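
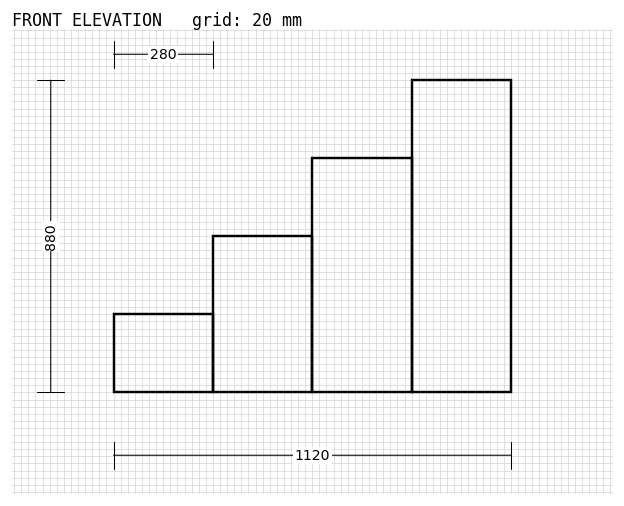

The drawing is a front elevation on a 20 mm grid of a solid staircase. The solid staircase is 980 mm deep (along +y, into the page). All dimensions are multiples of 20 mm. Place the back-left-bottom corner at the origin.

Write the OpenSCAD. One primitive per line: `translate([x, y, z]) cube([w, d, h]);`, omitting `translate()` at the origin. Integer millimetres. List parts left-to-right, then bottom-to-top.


cube([280, 980, 220]);
translate([280, 0, 0]) cube([280, 980, 440]);
translate([560, 0, 0]) cube([280, 980, 660]);
translate([840, 0, 0]) cube([280, 980, 880]);


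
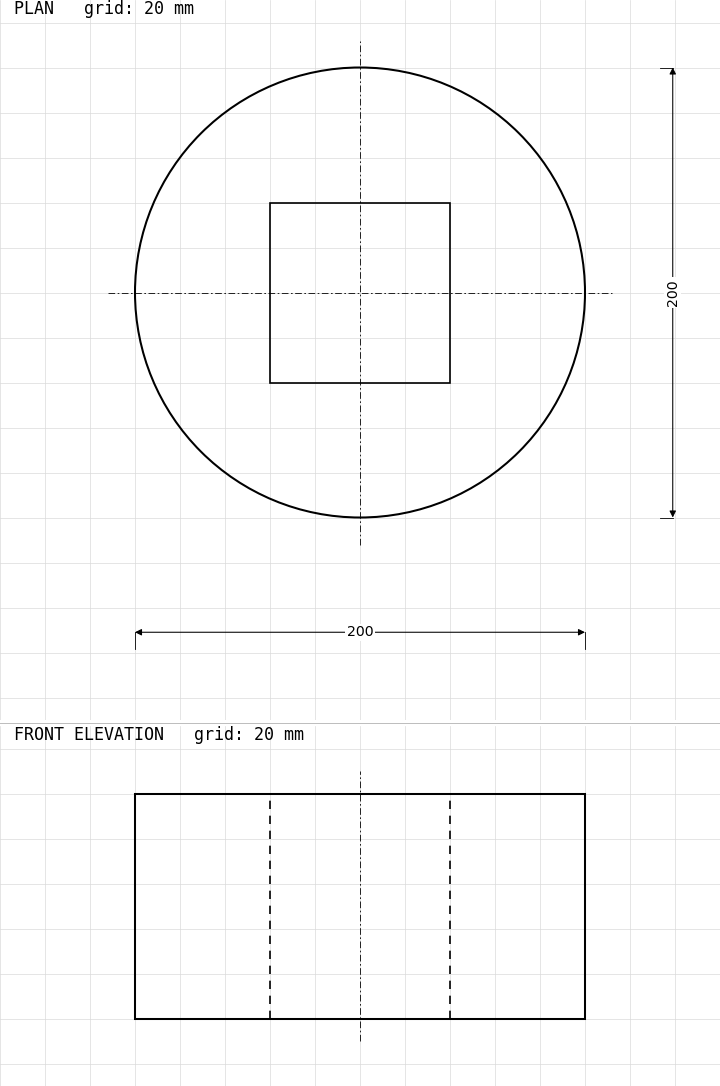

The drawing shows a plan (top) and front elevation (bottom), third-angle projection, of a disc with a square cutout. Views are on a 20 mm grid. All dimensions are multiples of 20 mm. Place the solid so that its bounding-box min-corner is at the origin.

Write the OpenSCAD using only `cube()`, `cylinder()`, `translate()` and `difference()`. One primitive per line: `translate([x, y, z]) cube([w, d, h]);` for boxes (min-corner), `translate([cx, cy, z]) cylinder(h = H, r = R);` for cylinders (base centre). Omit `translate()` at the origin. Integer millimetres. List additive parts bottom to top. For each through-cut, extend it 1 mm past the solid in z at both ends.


difference() {
  translate([100, 100, 0]) cylinder(h = 100, r = 100);
  translate([60, 60, -1]) cube([80, 80, 102]);
}


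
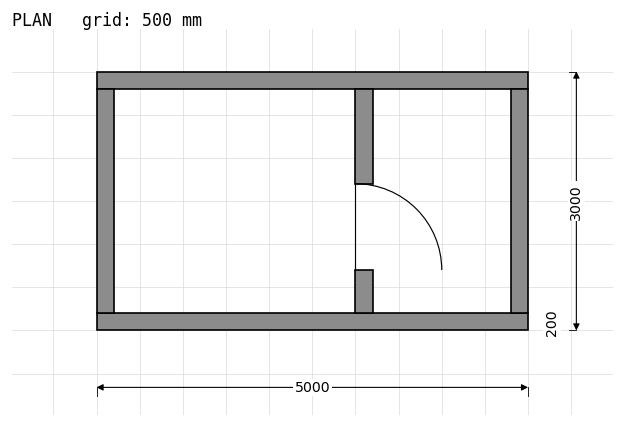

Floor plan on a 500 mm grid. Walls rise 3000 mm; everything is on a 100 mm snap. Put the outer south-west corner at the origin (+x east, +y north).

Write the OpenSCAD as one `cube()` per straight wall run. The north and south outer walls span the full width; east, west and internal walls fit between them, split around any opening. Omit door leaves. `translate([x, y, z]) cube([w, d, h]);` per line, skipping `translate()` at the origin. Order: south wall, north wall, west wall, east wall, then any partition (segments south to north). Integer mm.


cube([5000, 200, 3000]);
translate([0, 2800, 0]) cube([5000, 200, 3000]);
translate([0, 200, 0]) cube([200, 2600, 3000]);
translate([4800, 200, 0]) cube([200, 2600, 3000]);
translate([3000, 200, 0]) cube([200, 500, 3000]);
translate([3000, 1700, 0]) cube([200, 1100, 3000]);


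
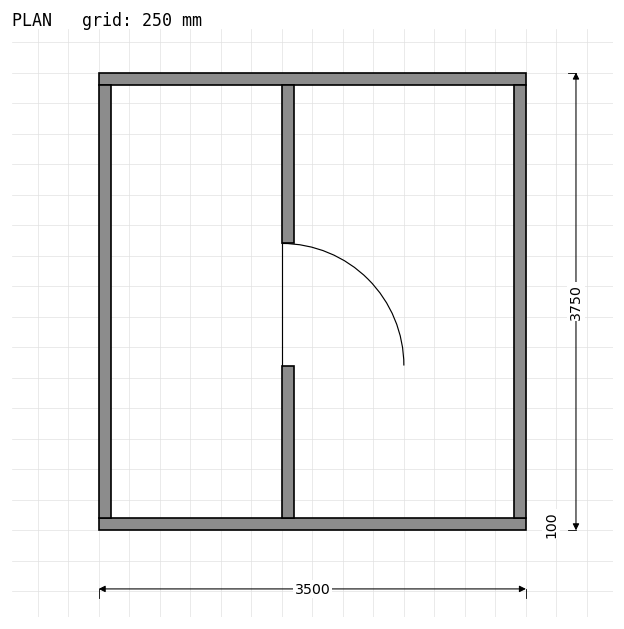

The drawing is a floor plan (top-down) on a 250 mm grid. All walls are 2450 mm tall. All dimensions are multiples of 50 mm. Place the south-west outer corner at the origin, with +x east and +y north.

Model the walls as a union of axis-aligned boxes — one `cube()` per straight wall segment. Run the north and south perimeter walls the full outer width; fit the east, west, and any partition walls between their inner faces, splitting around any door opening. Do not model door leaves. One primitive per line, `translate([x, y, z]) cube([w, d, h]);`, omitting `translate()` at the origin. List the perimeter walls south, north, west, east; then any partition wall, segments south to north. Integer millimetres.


cube([3500, 100, 2450]);
translate([0, 3650, 0]) cube([3500, 100, 2450]);
translate([0, 100, 0]) cube([100, 3550, 2450]);
translate([3400, 100, 0]) cube([100, 3550, 2450]);
translate([1500, 100, 0]) cube([100, 1250, 2450]);
translate([1500, 2350, 0]) cube([100, 1300, 2450]);


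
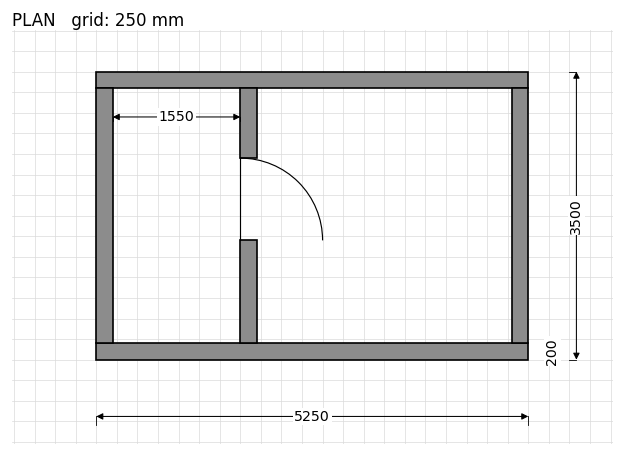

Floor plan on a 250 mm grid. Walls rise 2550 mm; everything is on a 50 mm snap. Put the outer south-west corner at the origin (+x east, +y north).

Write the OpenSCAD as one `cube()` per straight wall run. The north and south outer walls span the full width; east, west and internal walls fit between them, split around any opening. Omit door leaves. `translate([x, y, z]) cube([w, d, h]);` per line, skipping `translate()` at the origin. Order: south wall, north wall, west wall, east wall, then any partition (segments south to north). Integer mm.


cube([5250, 200, 2550]);
translate([0, 3300, 0]) cube([5250, 200, 2550]);
translate([0, 200, 0]) cube([200, 3100, 2550]);
translate([5050, 200, 0]) cube([200, 3100, 2550]);
translate([1750, 200, 0]) cube([200, 1250, 2550]);
translate([1750, 2450, 0]) cube([200, 850, 2550]);


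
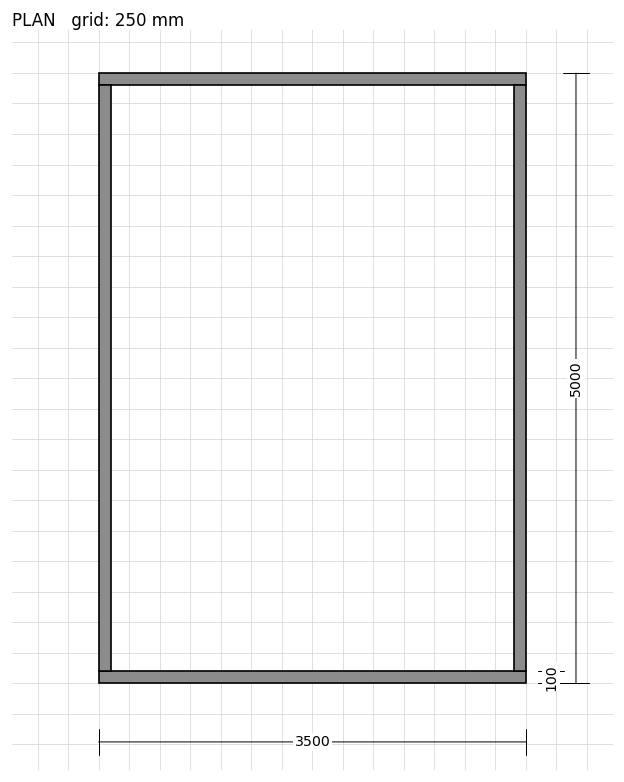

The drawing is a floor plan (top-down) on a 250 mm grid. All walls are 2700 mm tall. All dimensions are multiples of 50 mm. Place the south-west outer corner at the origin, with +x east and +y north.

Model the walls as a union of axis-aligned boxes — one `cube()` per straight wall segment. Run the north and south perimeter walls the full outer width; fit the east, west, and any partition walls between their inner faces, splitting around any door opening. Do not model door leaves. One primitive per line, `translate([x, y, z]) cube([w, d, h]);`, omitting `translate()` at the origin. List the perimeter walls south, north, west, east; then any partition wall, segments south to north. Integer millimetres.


cube([3500, 100, 2700]);
translate([0, 4900, 0]) cube([3500, 100, 2700]);
translate([0, 100, 0]) cube([100, 4800, 2700]);
translate([3400, 100, 0]) cube([100, 4800, 2700]);


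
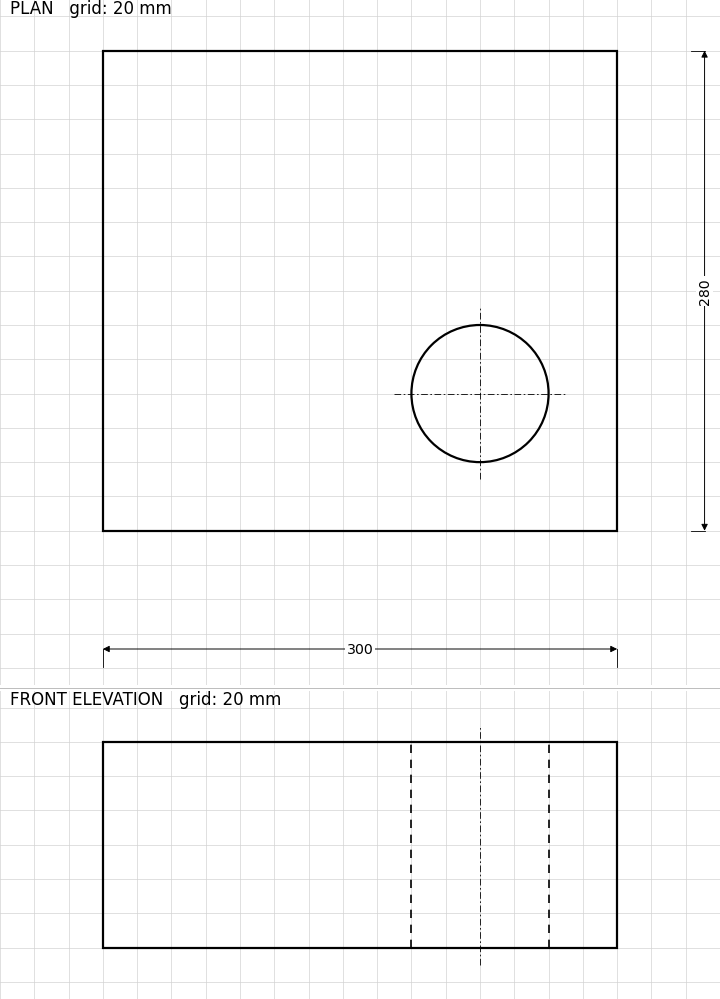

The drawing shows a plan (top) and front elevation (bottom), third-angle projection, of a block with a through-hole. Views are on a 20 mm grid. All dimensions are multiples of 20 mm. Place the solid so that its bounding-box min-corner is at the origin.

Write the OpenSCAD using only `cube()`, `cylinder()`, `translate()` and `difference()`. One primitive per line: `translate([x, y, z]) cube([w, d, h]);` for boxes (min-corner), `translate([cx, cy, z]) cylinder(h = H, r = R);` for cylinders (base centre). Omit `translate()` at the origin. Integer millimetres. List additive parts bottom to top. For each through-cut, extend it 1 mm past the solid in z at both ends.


difference() {
  cube([300, 280, 120]);
  translate([220, 80, -1]) cylinder(h = 122, r = 40);
}


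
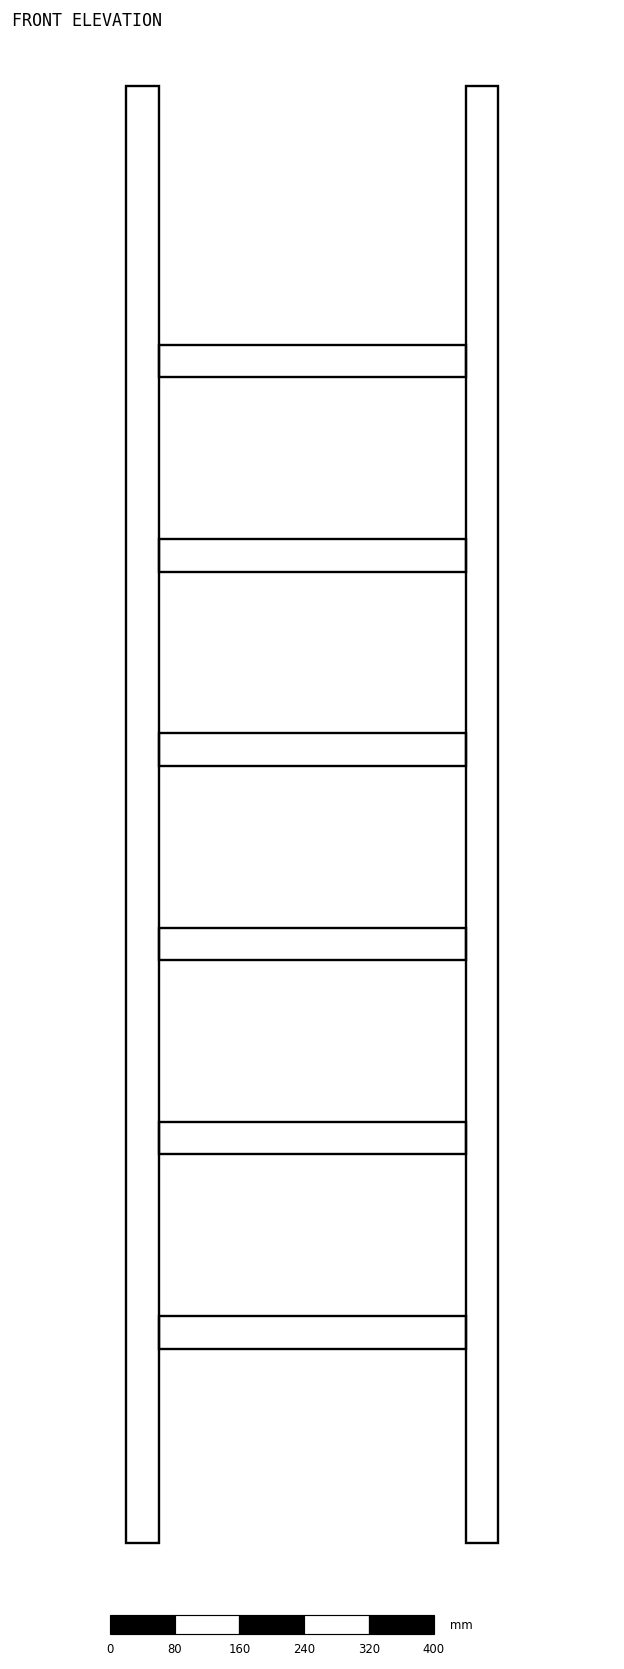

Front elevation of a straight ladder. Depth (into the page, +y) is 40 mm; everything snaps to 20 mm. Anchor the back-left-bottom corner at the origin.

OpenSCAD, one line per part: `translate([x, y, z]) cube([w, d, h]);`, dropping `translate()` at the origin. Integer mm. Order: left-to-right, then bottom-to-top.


cube([40, 40, 1800]);
translate([40, 0, 240]) cube([380, 40, 40]);
translate([40, 0, 480]) cube([380, 40, 40]);
translate([40, 0, 720]) cube([380, 40, 40]);
translate([40, 0, 960]) cube([380, 40, 40]);
translate([40, 0, 1200]) cube([380, 40, 40]);
translate([40, 0, 1440]) cube([380, 40, 40]);
translate([420, 0, 0]) cube([40, 40, 1800]);


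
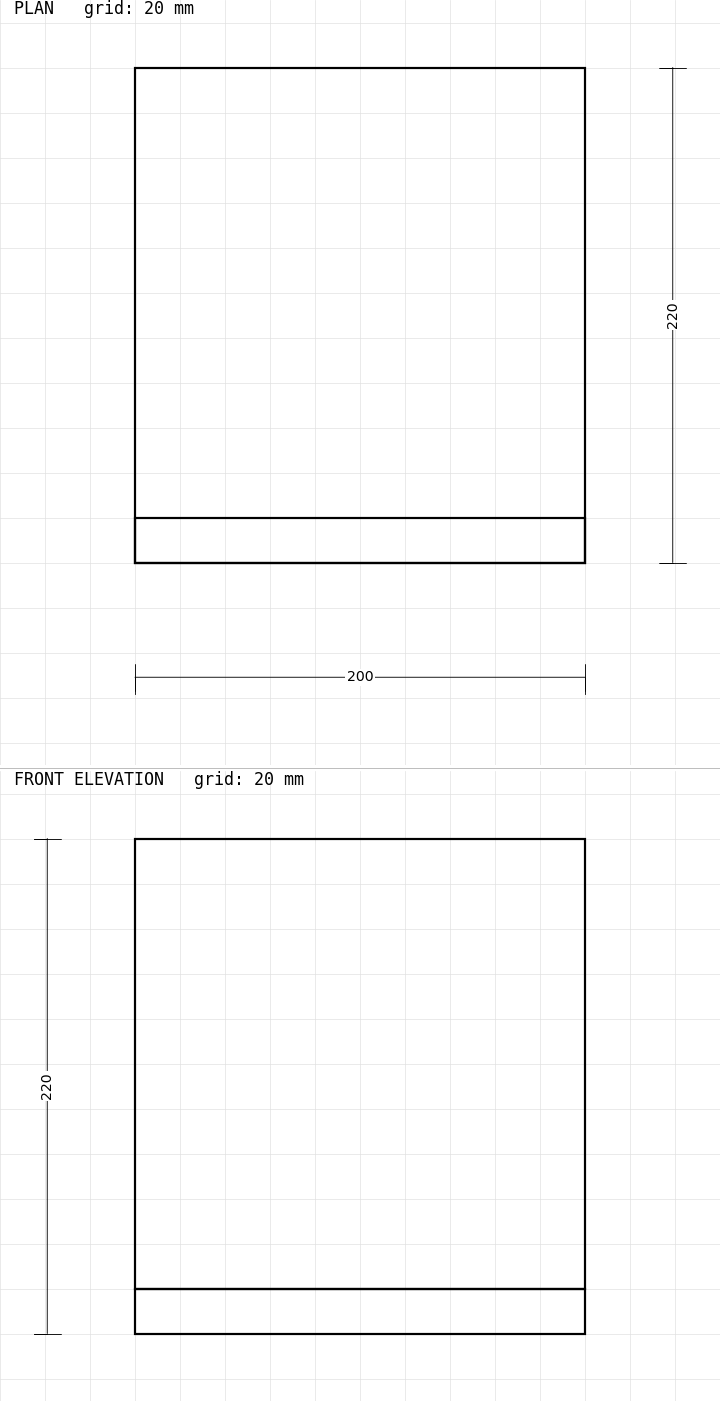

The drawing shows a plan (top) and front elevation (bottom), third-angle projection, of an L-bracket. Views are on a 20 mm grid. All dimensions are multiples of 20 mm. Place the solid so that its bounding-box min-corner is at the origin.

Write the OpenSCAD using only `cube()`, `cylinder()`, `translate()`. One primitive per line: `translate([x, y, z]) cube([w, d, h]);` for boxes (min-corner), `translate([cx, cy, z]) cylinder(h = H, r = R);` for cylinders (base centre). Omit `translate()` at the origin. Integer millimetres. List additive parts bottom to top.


cube([200, 220, 20]);
translate([0, 0, 20]) cube([200, 20, 200]);


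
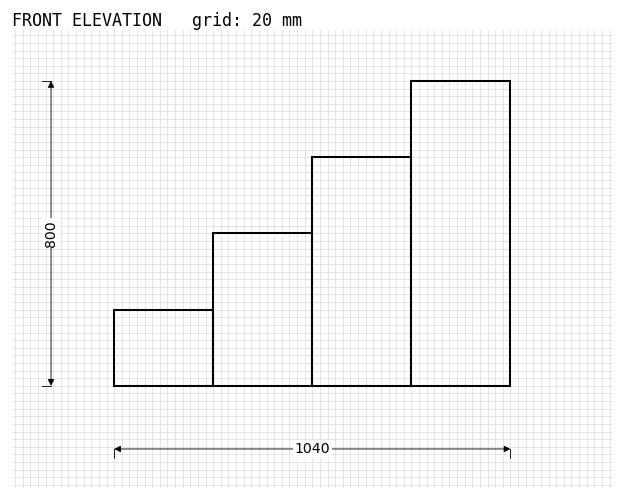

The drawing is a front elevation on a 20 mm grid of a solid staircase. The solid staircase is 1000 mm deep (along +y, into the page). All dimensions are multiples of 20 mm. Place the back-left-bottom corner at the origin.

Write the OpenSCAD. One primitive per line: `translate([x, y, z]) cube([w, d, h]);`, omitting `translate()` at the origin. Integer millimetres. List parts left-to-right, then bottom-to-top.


cube([260, 1000, 200]);
translate([260, 0, 0]) cube([260, 1000, 400]);
translate([520, 0, 0]) cube([260, 1000, 600]);
translate([780, 0, 0]) cube([260, 1000, 800]);


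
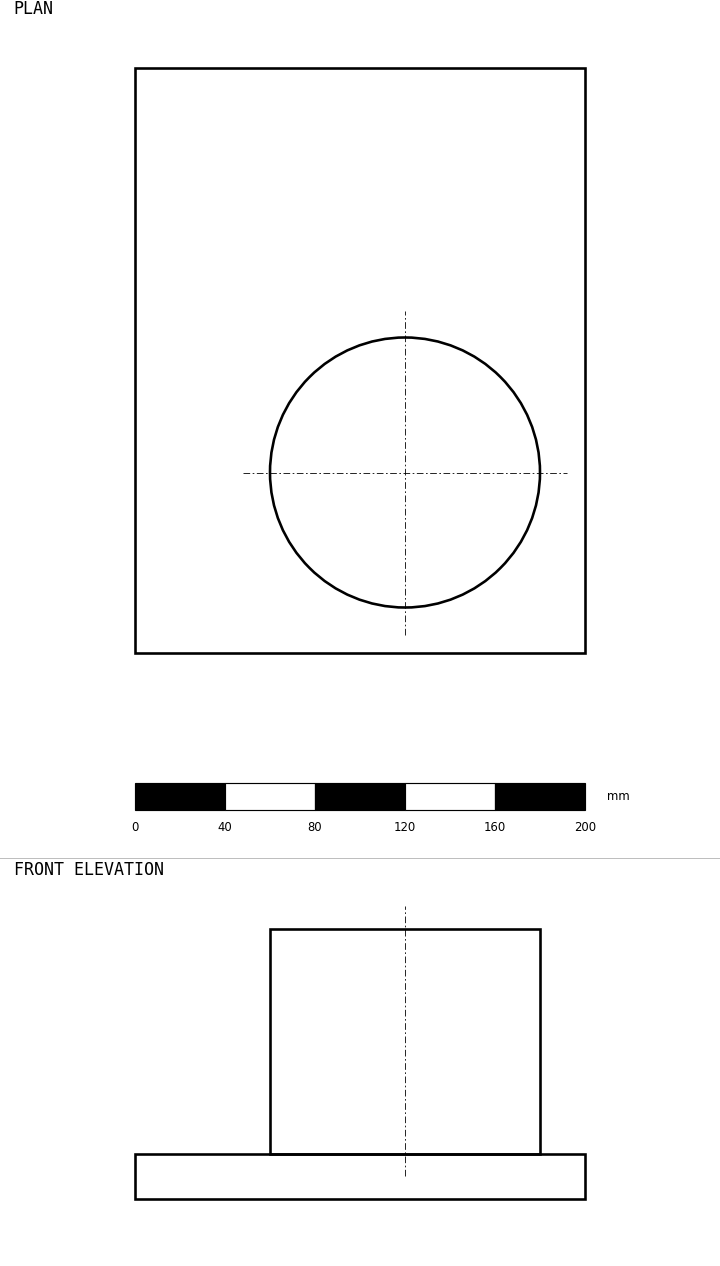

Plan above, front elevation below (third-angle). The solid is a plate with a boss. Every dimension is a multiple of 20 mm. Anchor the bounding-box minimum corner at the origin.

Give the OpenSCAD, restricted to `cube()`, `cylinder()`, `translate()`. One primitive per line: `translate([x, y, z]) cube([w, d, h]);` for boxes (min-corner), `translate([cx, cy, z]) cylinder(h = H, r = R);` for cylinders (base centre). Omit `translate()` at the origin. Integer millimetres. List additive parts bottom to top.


cube([200, 260, 20]);
translate([120, 80, 20]) cylinder(h = 100, r = 60);


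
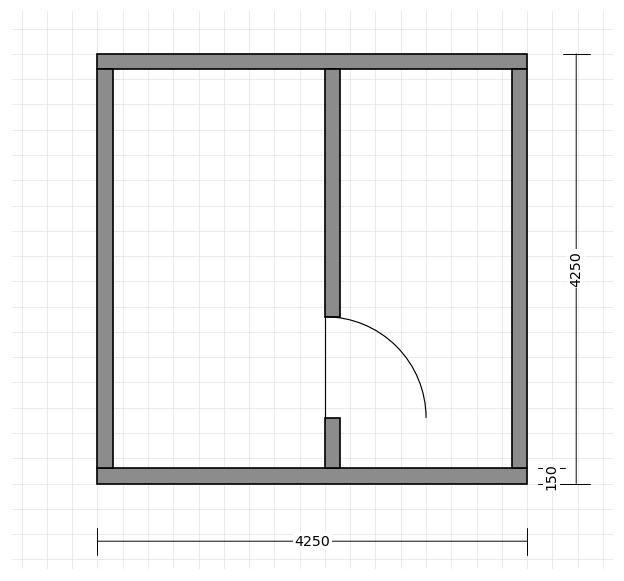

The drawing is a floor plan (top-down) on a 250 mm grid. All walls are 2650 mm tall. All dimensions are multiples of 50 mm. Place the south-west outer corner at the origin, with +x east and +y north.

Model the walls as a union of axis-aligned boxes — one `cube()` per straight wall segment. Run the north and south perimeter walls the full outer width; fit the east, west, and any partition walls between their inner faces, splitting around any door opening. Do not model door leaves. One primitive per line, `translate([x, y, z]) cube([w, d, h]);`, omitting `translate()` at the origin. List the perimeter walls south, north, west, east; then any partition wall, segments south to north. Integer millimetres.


cube([4250, 150, 2650]);
translate([0, 4100, 0]) cube([4250, 150, 2650]);
translate([0, 150, 0]) cube([150, 3950, 2650]);
translate([4100, 150, 0]) cube([150, 3950, 2650]);
translate([2250, 150, 0]) cube([150, 500, 2650]);
translate([2250, 1650, 0]) cube([150, 2450, 2650]);


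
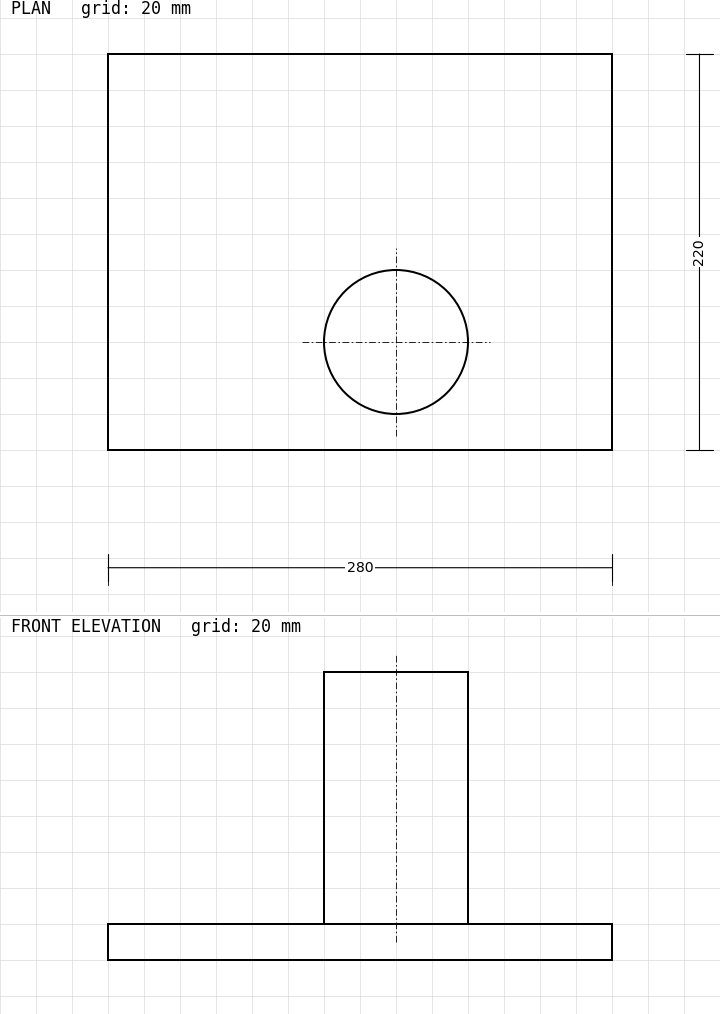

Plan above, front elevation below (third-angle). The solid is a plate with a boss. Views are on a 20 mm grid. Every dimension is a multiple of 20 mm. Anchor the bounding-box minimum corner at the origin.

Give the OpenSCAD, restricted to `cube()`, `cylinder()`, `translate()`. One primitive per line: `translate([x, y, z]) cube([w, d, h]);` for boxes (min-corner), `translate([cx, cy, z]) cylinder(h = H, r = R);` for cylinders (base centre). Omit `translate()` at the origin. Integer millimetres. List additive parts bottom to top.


cube([280, 220, 20]);
translate([160, 60, 20]) cylinder(h = 140, r = 40);


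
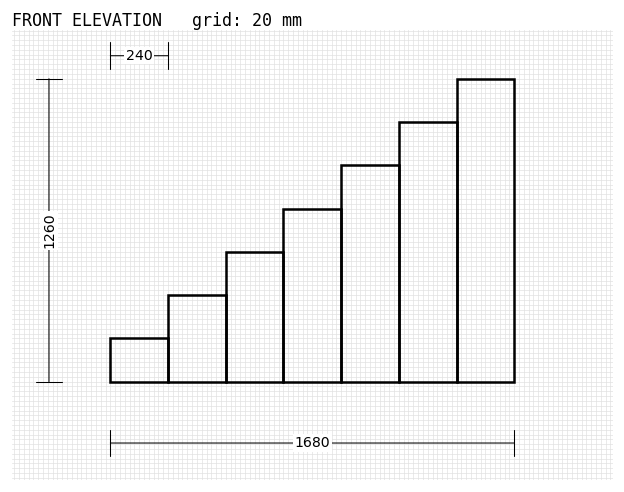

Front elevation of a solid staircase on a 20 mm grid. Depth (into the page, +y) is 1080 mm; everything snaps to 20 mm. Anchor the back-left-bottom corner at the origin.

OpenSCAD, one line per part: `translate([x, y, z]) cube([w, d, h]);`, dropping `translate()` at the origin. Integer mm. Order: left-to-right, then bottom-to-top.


cube([240, 1080, 180]);
translate([240, 0, 0]) cube([240, 1080, 360]);
translate([480, 0, 0]) cube([240, 1080, 540]);
translate([720, 0, 0]) cube([240, 1080, 720]);
translate([960, 0, 0]) cube([240, 1080, 900]);
translate([1200, 0, 0]) cube([240, 1080, 1080]);
translate([1440, 0, 0]) cube([240, 1080, 1260]);


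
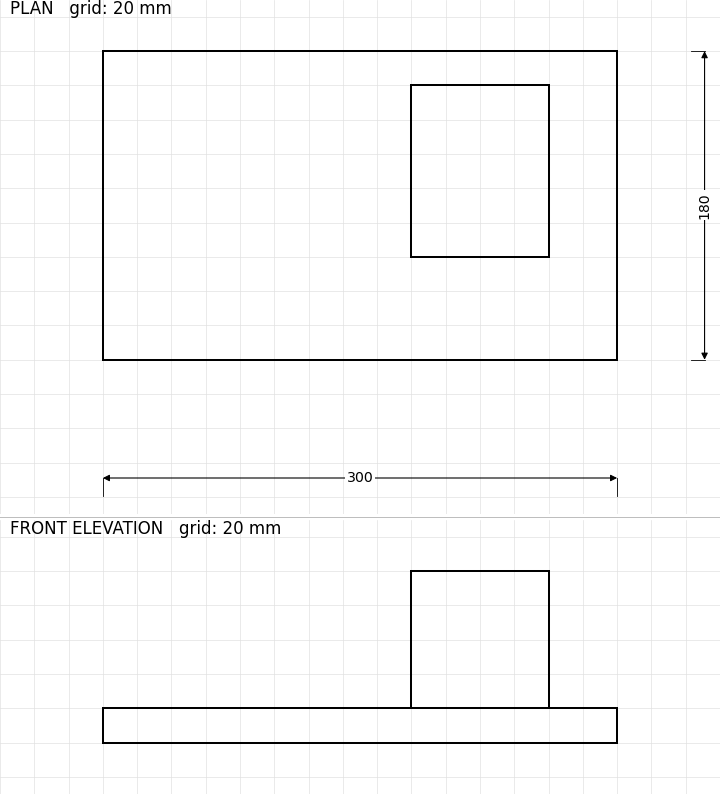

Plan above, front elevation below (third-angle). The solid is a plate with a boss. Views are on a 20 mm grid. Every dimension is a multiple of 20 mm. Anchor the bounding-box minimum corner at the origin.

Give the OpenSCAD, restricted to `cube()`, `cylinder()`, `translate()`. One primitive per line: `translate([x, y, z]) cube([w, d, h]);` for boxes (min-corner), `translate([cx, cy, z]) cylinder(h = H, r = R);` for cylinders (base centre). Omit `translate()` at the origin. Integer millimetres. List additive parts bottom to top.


cube([300, 180, 20]);
translate([180, 60, 20]) cube([80, 100, 80]);


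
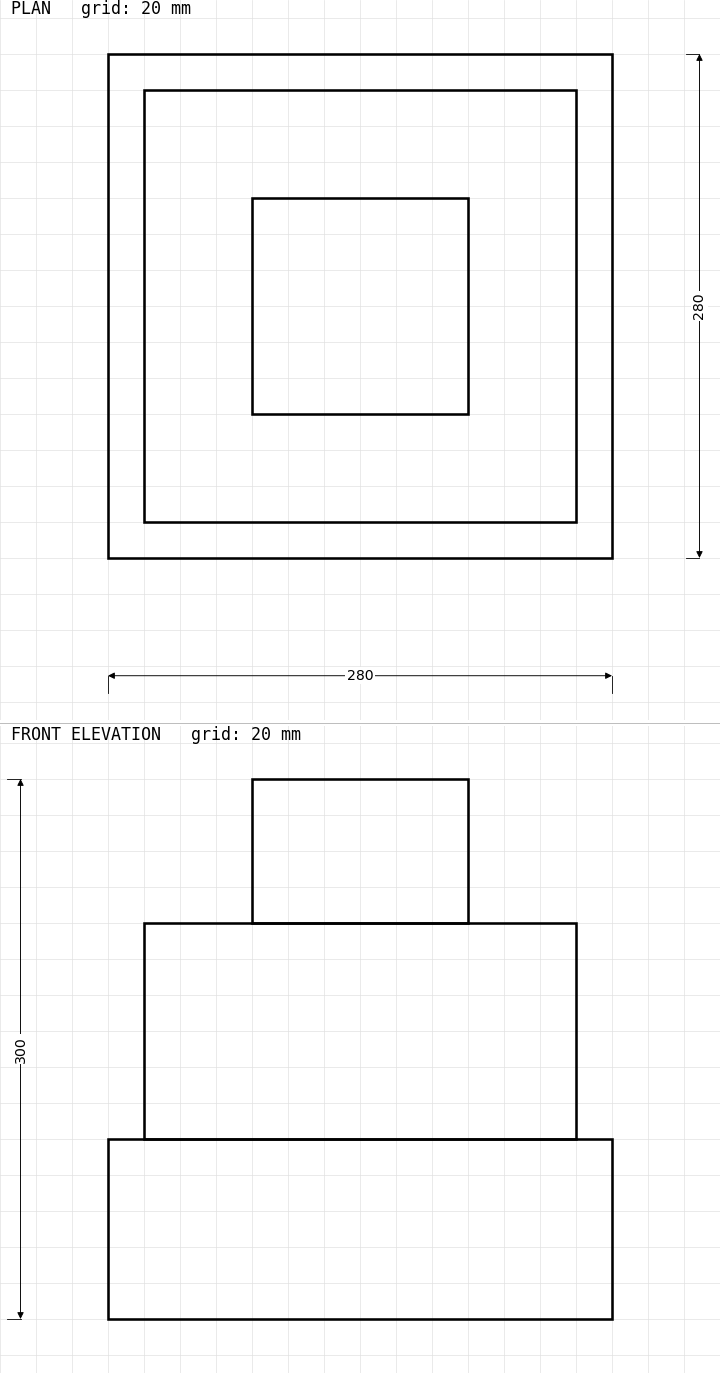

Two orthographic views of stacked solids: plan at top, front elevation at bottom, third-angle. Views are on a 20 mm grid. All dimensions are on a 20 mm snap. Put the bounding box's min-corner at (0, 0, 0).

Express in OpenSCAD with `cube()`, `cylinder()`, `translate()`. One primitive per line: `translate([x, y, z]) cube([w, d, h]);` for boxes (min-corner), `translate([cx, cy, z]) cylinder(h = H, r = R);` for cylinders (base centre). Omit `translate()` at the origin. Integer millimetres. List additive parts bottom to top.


cube([280, 280, 100]);
translate([20, 20, 100]) cube([240, 240, 120]);
translate([80, 80, 220]) cube([120, 120, 80]);


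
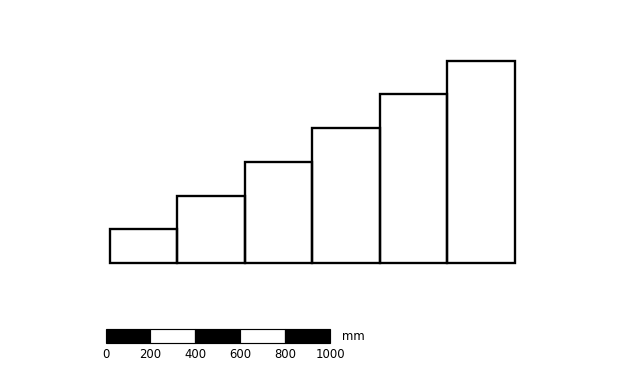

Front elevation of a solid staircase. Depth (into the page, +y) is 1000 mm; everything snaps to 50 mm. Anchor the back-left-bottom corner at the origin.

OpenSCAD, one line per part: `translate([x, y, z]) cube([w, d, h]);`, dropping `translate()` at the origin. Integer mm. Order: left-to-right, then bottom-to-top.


cube([300, 1000, 150]);
translate([300, 0, 0]) cube([300, 1000, 300]);
translate([600, 0, 0]) cube([300, 1000, 450]);
translate([900, 0, 0]) cube([300, 1000, 600]);
translate([1200, 0, 0]) cube([300, 1000, 750]);
translate([1500, 0, 0]) cube([300, 1000, 900]);


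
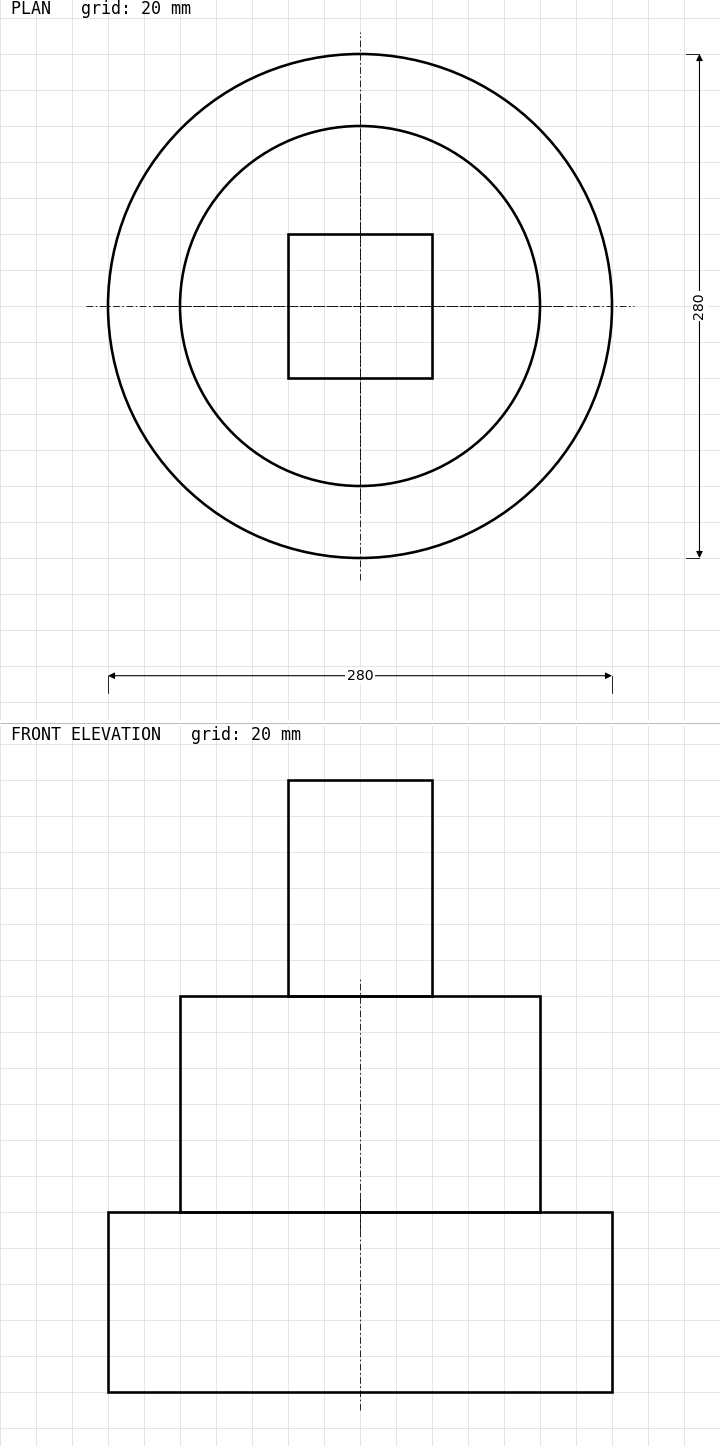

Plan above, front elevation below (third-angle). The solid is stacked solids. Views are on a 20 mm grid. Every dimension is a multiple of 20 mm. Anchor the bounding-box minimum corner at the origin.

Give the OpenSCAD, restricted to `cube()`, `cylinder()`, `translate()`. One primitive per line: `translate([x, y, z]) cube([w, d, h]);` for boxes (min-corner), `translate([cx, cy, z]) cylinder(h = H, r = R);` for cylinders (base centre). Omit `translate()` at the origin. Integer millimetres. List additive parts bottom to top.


translate([140, 140, 0]) cylinder(h = 100, r = 140);
translate([140, 140, 100]) cylinder(h = 120, r = 100);
translate([100, 100, 220]) cube([80, 80, 120]);


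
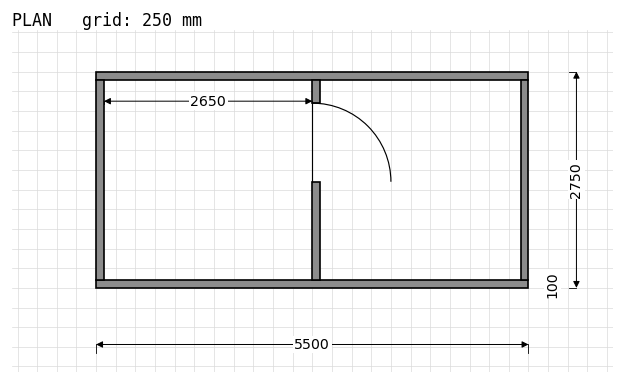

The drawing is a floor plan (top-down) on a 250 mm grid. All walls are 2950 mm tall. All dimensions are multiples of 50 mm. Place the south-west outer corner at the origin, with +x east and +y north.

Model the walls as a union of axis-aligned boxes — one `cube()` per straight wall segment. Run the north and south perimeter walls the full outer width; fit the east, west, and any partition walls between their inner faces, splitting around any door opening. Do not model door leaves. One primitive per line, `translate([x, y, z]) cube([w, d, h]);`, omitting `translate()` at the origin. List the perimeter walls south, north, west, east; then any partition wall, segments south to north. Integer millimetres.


cube([5500, 100, 2950]);
translate([0, 2650, 0]) cube([5500, 100, 2950]);
translate([0, 100, 0]) cube([100, 2550, 2950]);
translate([5400, 100, 0]) cube([100, 2550, 2950]);
translate([2750, 100, 0]) cube([100, 1250, 2950]);
translate([2750, 2350, 0]) cube([100, 300, 2950]);


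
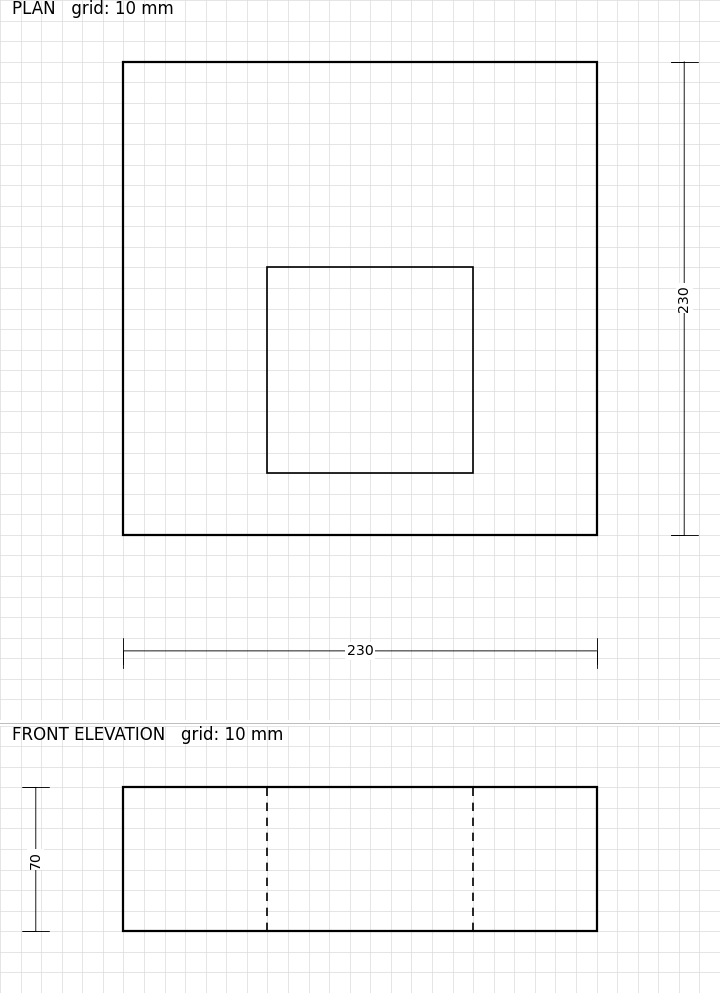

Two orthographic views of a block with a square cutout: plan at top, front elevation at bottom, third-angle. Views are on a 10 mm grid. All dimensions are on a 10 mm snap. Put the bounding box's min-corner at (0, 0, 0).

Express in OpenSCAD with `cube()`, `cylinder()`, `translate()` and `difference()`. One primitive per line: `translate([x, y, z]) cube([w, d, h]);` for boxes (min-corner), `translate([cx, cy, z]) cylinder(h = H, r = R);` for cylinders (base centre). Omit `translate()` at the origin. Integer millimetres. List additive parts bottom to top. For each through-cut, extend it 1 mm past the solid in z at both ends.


difference() {
  cube([230, 230, 70]);
  translate([70, 30, -1]) cube([100, 100, 72]);
}


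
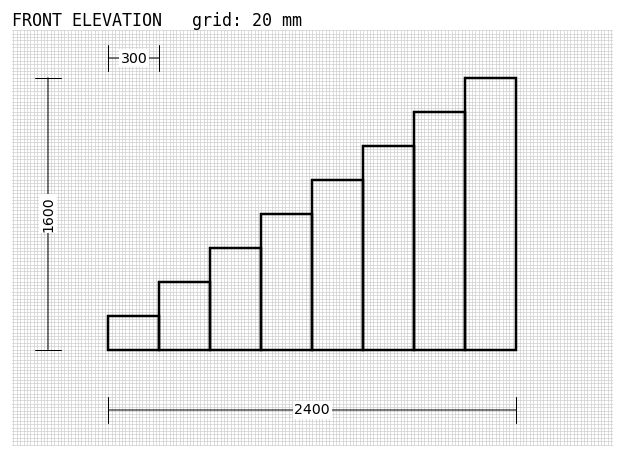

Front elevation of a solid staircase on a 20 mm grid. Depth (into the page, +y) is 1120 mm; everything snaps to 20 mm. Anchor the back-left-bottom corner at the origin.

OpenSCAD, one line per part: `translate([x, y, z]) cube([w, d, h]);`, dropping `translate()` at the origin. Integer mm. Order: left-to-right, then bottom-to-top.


cube([300, 1120, 200]);
translate([300, 0, 0]) cube([300, 1120, 400]);
translate([600, 0, 0]) cube([300, 1120, 600]);
translate([900, 0, 0]) cube([300, 1120, 800]);
translate([1200, 0, 0]) cube([300, 1120, 1000]);
translate([1500, 0, 0]) cube([300, 1120, 1200]);
translate([1800, 0, 0]) cube([300, 1120, 1400]);
translate([2100, 0, 0]) cube([300, 1120, 1600]);


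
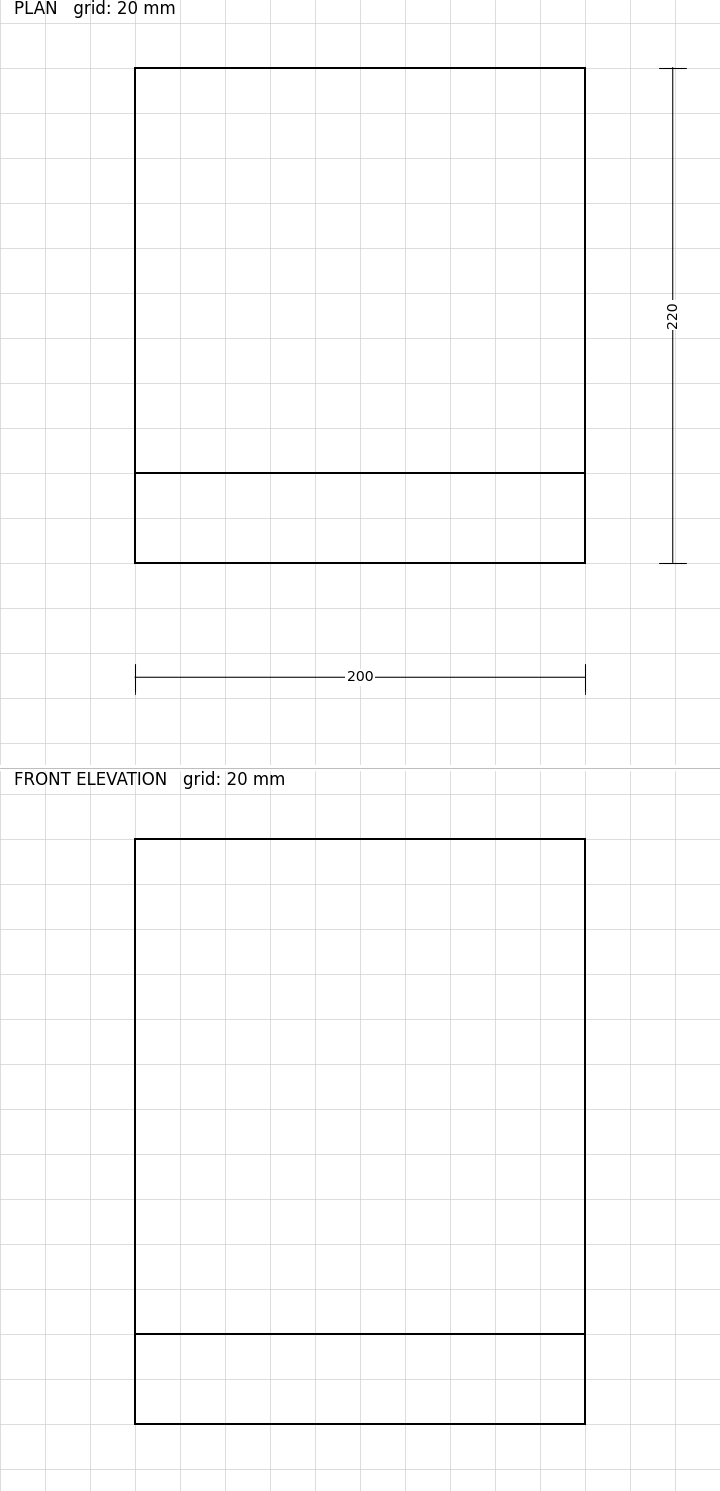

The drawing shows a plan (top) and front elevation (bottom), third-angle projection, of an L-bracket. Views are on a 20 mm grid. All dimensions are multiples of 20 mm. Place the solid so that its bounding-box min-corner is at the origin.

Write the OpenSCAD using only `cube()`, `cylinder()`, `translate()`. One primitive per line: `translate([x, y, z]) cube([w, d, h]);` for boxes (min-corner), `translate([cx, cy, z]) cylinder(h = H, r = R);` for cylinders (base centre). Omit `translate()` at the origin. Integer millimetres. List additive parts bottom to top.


cube([200, 220, 40]);
translate([0, 0, 40]) cube([200, 40, 220]);


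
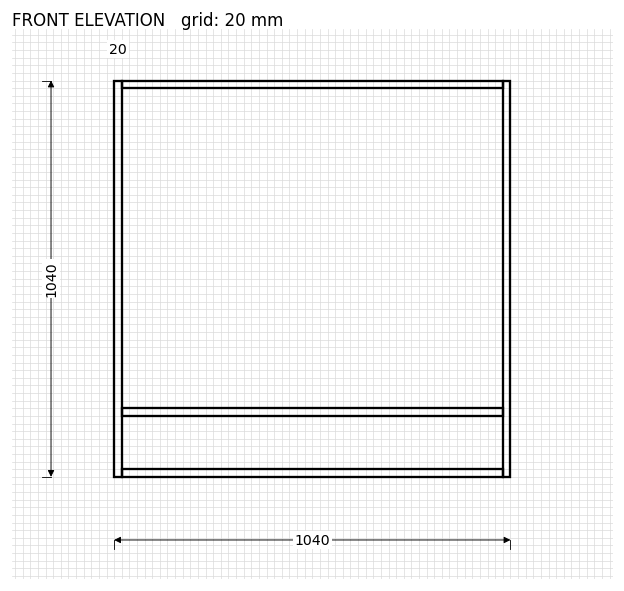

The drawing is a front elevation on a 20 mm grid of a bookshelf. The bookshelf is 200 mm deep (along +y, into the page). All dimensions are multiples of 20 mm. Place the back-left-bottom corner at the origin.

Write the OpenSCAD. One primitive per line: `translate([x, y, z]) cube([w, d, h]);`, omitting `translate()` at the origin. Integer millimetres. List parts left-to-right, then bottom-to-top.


cube([20, 200, 1040]);
translate([20, 0, 0]) cube([1000, 200, 20]);
translate([20, 0, 160]) cube([1000, 200, 20]);
translate([20, 0, 1020]) cube([1000, 200, 20]);
translate([1020, 0, 0]) cube([20, 200, 1040]);


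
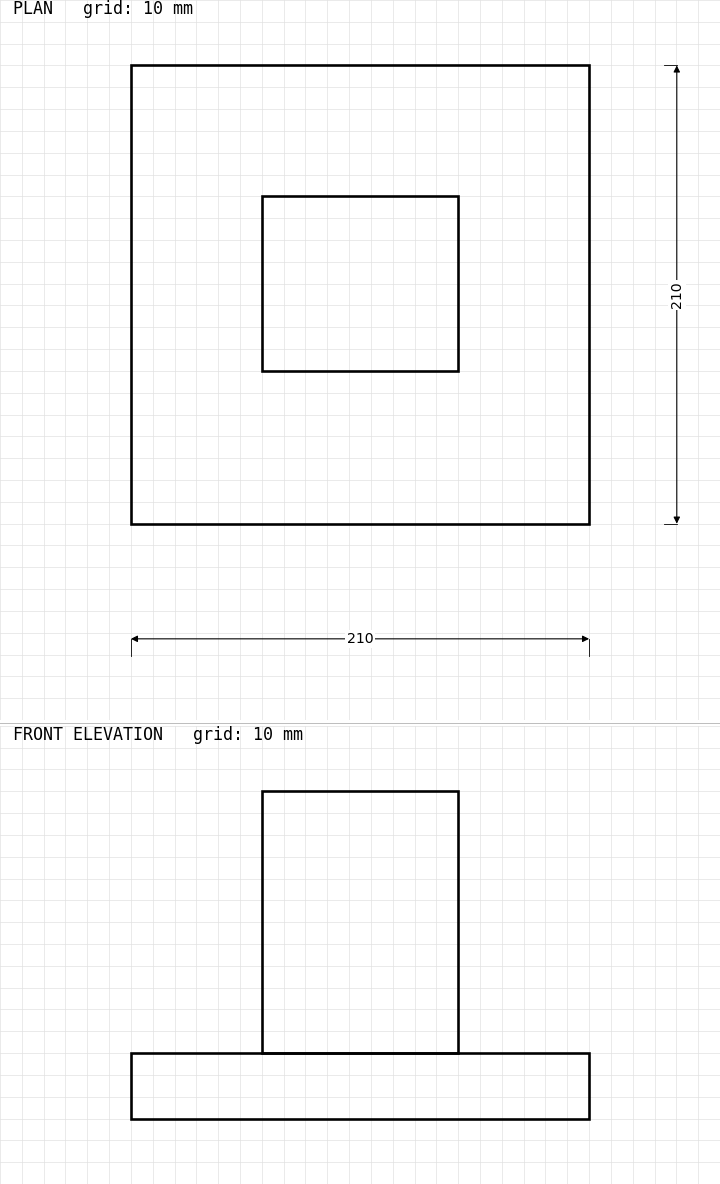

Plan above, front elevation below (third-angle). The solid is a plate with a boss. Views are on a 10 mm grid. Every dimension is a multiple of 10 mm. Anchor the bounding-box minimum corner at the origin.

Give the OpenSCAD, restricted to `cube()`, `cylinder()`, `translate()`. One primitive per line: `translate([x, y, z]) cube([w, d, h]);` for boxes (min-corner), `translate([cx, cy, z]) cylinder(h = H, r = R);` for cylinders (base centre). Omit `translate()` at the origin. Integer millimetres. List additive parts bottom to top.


cube([210, 210, 30]);
translate([60, 70, 30]) cube([90, 80, 120]);


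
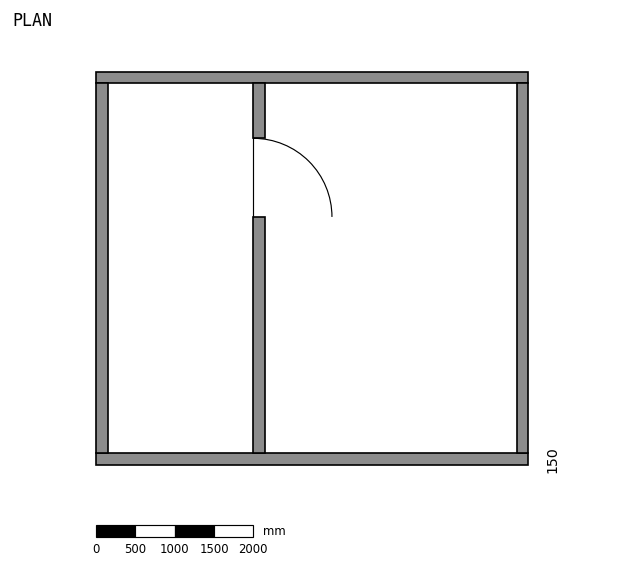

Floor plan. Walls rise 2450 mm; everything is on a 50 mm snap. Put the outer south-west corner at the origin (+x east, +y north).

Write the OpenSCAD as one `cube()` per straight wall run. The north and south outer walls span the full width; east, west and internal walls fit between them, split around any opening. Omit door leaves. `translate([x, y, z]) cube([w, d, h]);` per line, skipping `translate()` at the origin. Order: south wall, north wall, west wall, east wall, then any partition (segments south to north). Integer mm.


cube([5500, 150, 2450]);
translate([0, 4850, 0]) cube([5500, 150, 2450]);
translate([0, 150, 0]) cube([150, 4700, 2450]);
translate([5350, 150, 0]) cube([150, 4700, 2450]);
translate([2000, 150, 0]) cube([150, 3000, 2450]);
translate([2000, 4150, 0]) cube([150, 700, 2450]);


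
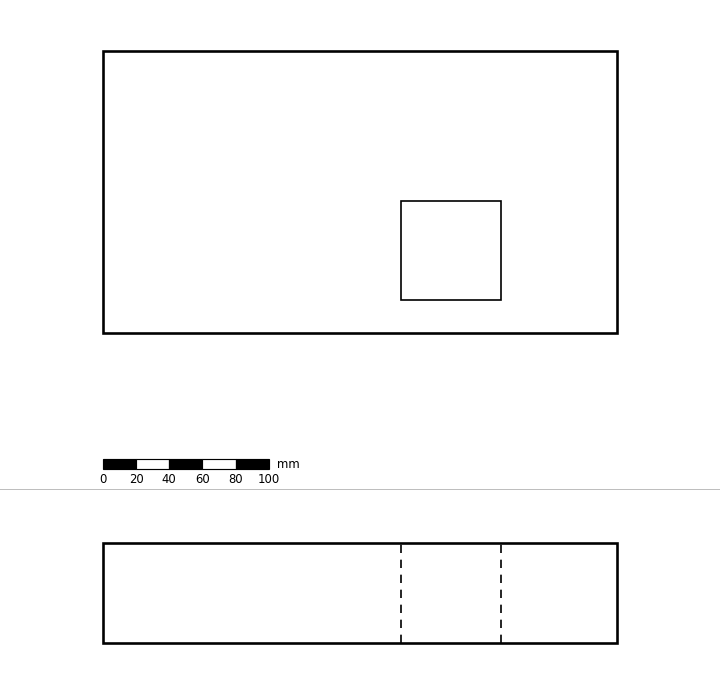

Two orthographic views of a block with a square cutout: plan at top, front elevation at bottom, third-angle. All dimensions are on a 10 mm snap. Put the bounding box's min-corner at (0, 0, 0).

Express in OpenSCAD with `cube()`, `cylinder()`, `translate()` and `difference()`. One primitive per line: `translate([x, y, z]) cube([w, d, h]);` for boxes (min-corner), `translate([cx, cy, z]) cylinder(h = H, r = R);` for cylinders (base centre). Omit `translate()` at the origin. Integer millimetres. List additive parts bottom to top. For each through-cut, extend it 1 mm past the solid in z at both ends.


difference() {
  cube([310, 170, 60]);
  translate([180, 20, -1]) cube([60, 60, 62]);
}


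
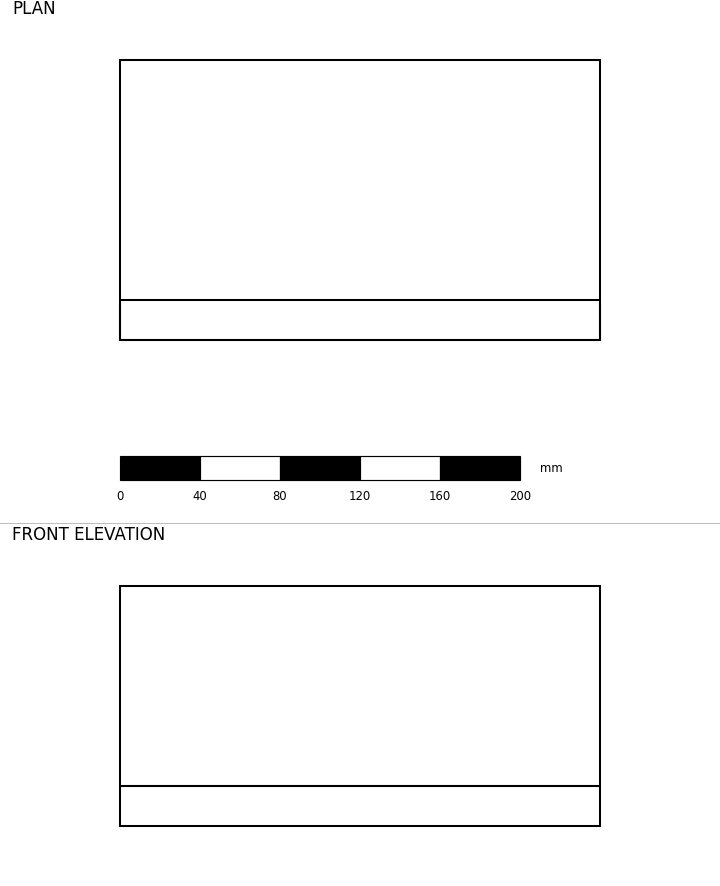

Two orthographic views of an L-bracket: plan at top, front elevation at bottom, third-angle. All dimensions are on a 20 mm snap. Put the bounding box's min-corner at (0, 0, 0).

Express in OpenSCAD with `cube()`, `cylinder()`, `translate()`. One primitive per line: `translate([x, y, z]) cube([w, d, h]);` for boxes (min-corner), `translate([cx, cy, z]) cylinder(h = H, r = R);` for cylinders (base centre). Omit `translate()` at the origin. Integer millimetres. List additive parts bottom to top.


cube([240, 140, 20]);
translate([0, 0, 20]) cube([240, 20, 100]);


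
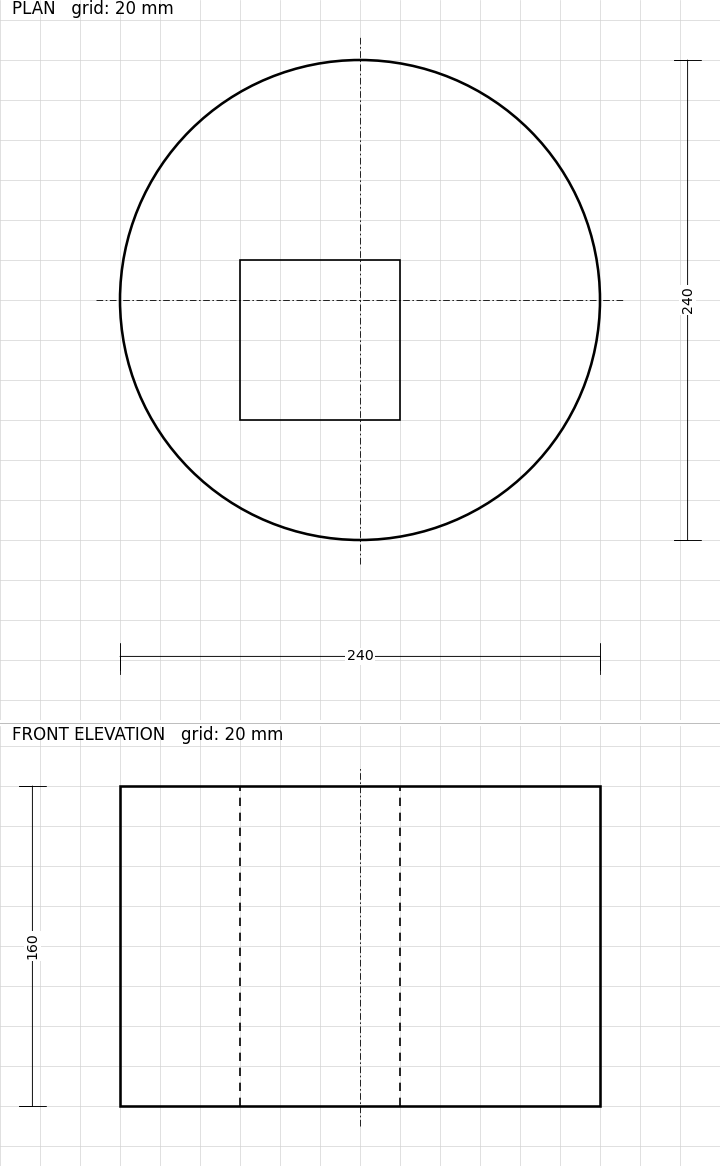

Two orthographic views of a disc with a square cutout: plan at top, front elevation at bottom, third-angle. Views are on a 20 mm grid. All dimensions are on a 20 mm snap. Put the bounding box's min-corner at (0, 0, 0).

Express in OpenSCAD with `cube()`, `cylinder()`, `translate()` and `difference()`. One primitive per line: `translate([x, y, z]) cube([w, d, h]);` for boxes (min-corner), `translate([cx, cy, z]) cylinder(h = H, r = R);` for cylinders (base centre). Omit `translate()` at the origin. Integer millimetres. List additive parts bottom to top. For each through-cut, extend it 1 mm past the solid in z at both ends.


difference() {
  translate([120, 120, 0]) cylinder(h = 160, r = 120);
  translate([60, 60, -1]) cube([80, 80, 162]);
}


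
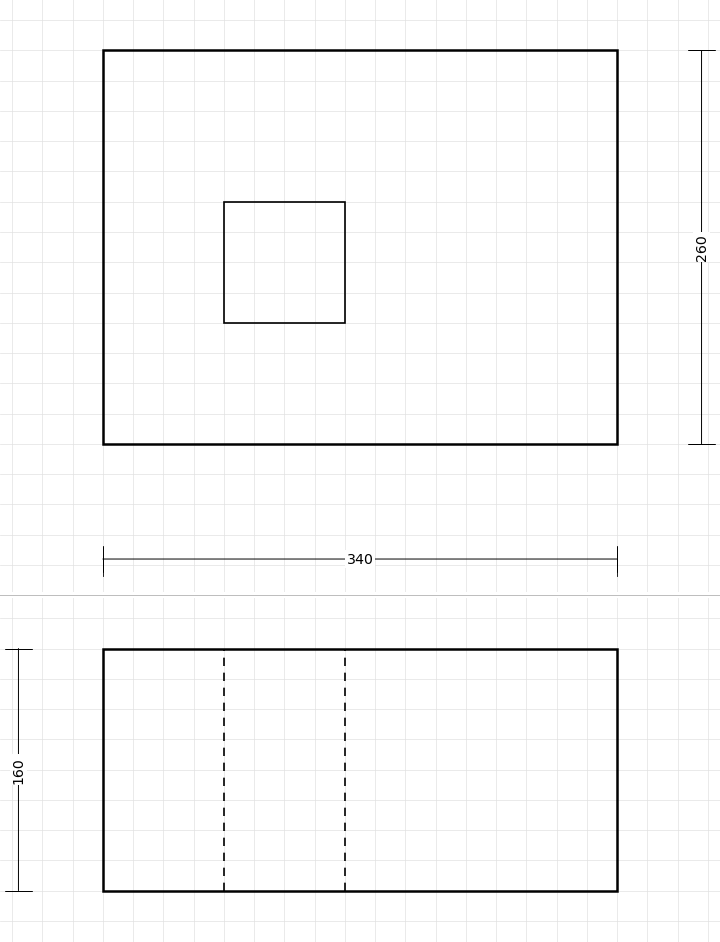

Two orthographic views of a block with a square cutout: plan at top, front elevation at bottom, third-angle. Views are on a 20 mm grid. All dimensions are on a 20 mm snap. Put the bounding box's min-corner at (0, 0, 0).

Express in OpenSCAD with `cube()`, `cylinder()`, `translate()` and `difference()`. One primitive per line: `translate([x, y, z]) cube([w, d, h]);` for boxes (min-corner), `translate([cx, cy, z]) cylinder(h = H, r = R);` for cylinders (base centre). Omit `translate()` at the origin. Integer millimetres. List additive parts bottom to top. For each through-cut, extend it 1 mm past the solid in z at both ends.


difference() {
  cube([340, 260, 160]);
  translate([80, 80, -1]) cube([80, 80, 162]);
}


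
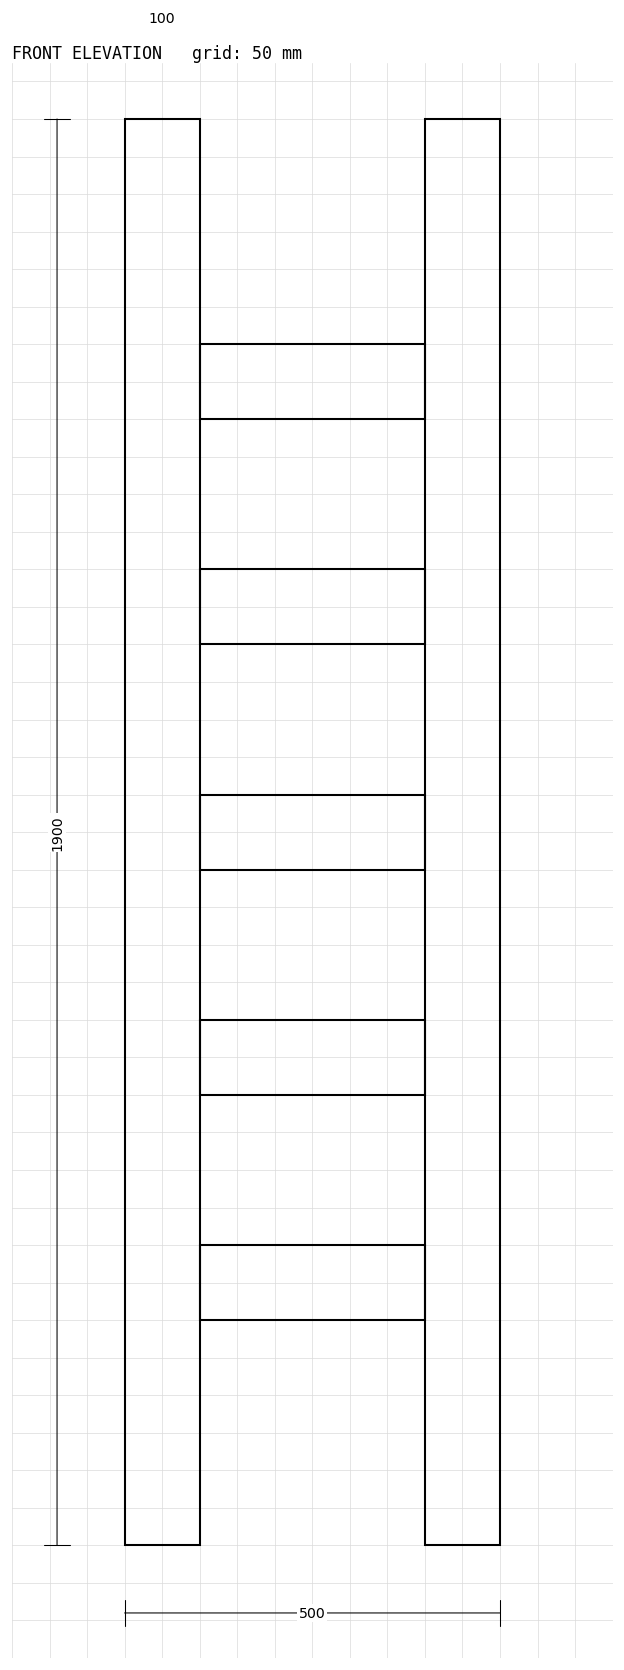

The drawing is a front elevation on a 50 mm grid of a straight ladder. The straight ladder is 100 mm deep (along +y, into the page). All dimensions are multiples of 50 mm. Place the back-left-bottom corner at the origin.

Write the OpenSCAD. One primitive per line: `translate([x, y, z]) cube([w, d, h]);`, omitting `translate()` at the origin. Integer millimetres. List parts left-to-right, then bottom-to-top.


cube([100, 100, 1900]);
translate([100, 0, 300]) cube([300, 100, 100]);
translate([100, 0, 600]) cube([300, 100, 100]);
translate([100, 0, 900]) cube([300, 100, 100]);
translate([100, 0, 1200]) cube([300, 100, 100]);
translate([100, 0, 1500]) cube([300, 100, 100]);
translate([400, 0, 0]) cube([100, 100, 1900]);


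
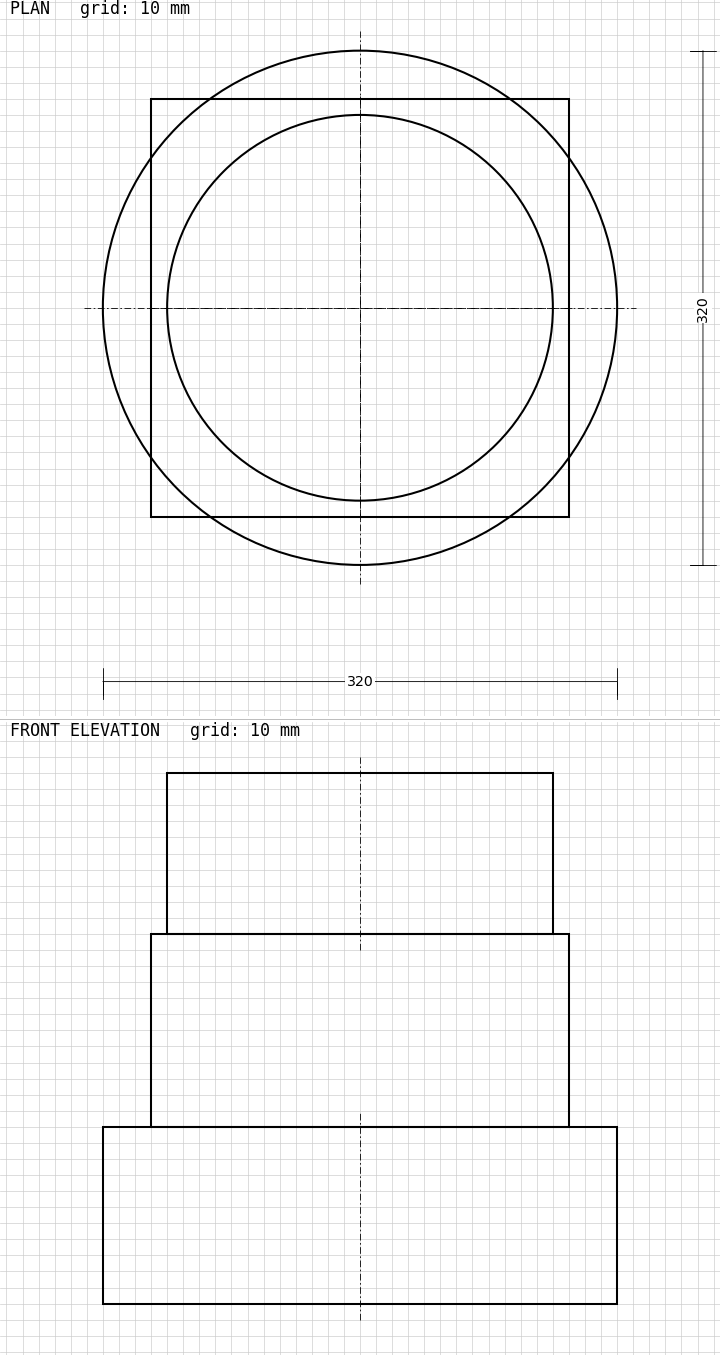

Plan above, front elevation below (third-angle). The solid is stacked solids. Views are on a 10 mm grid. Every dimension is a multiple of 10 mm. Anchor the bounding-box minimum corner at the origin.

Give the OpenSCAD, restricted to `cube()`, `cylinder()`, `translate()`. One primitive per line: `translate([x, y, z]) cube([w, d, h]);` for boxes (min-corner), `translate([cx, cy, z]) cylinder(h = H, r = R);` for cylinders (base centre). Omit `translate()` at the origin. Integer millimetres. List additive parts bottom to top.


translate([160, 160, 0]) cylinder(h = 110, r = 160);
translate([30, 30, 110]) cube([260, 260, 120]);
translate([160, 160, 230]) cylinder(h = 100, r = 120);


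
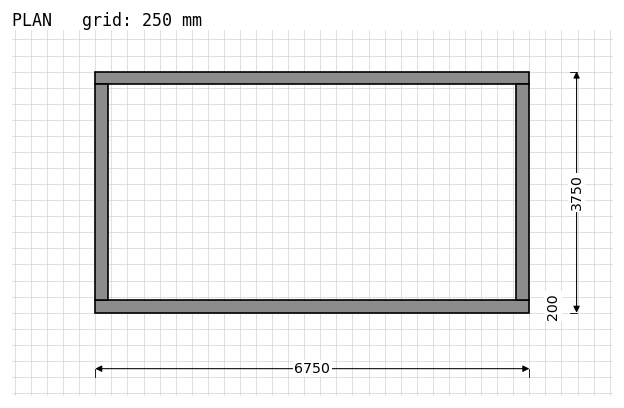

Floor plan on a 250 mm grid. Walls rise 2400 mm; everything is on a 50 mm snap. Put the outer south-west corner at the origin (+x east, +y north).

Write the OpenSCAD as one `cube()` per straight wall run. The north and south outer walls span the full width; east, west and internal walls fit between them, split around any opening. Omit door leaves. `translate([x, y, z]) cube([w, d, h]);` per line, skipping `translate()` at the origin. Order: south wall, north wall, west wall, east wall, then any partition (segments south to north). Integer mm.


cube([6750, 200, 2400]);
translate([0, 3550, 0]) cube([6750, 200, 2400]);
translate([0, 200, 0]) cube([200, 3350, 2400]);
translate([6550, 200, 0]) cube([200, 3350, 2400]);


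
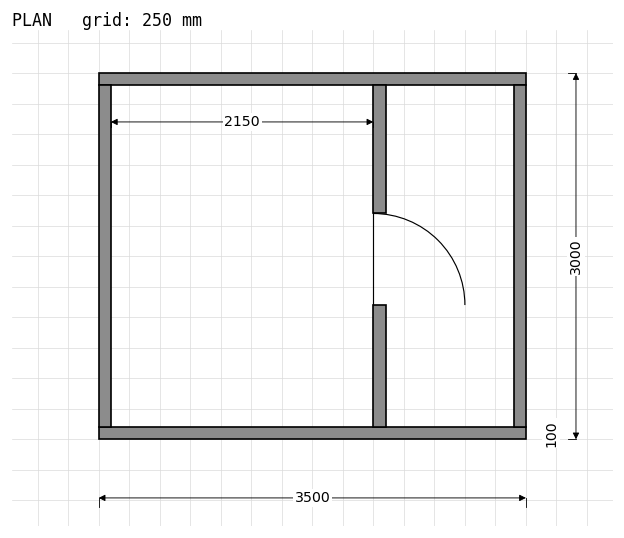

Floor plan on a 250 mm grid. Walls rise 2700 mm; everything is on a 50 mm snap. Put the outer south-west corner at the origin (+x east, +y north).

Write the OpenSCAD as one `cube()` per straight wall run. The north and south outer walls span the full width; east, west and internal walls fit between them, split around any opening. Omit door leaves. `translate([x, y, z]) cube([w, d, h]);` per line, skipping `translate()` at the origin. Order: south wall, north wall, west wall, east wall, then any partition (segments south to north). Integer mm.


cube([3500, 100, 2700]);
translate([0, 2900, 0]) cube([3500, 100, 2700]);
translate([0, 100, 0]) cube([100, 2800, 2700]);
translate([3400, 100, 0]) cube([100, 2800, 2700]);
translate([2250, 100, 0]) cube([100, 1000, 2700]);
translate([2250, 1850, 0]) cube([100, 1050, 2700]);


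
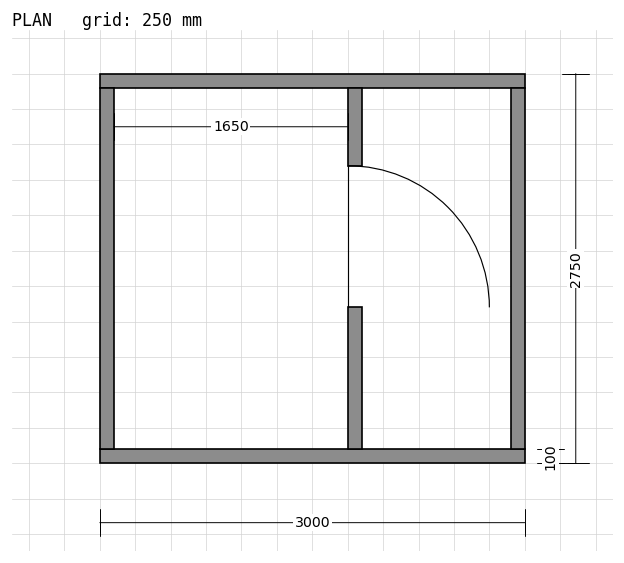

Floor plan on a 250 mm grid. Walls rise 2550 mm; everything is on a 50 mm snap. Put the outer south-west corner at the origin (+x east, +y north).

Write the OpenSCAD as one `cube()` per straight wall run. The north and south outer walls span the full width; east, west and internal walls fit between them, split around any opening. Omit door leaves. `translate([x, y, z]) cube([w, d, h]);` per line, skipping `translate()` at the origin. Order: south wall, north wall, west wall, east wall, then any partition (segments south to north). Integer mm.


cube([3000, 100, 2550]);
translate([0, 2650, 0]) cube([3000, 100, 2550]);
translate([0, 100, 0]) cube([100, 2550, 2550]);
translate([2900, 100, 0]) cube([100, 2550, 2550]);
translate([1750, 100, 0]) cube([100, 1000, 2550]);
translate([1750, 2100, 0]) cube([100, 550, 2550]);


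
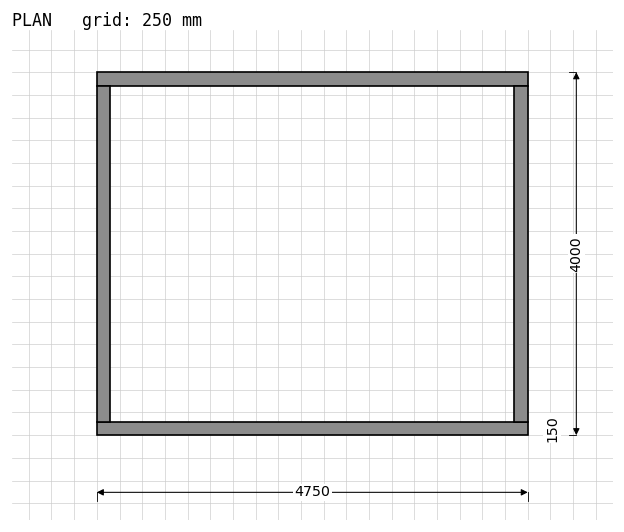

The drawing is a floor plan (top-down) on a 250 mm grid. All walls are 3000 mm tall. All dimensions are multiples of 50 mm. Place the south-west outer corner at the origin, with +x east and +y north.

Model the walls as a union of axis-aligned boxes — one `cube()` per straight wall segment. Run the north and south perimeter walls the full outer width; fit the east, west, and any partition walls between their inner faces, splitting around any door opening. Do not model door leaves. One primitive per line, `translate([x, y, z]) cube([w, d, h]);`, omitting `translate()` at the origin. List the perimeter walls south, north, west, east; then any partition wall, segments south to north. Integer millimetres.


cube([4750, 150, 3000]);
translate([0, 3850, 0]) cube([4750, 150, 3000]);
translate([0, 150, 0]) cube([150, 3700, 3000]);
translate([4600, 150, 0]) cube([150, 3700, 3000]);


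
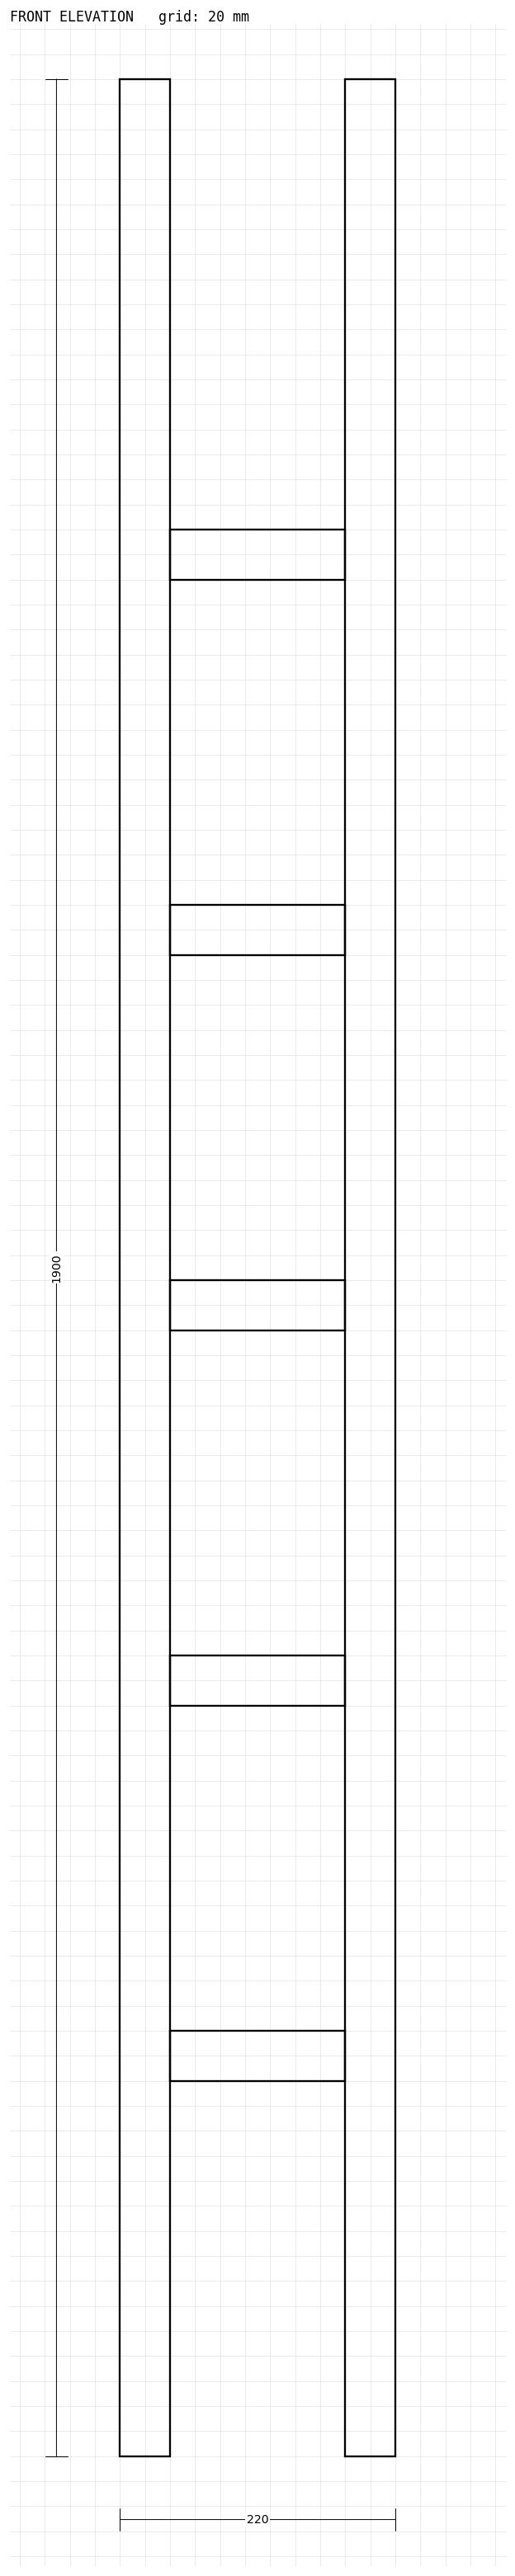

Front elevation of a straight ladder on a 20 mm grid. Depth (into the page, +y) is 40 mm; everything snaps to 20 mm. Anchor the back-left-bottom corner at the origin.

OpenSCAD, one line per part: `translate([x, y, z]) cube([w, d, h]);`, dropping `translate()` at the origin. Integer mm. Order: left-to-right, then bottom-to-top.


cube([40, 40, 1900]);
translate([40, 0, 300]) cube([140, 40, 40]);
translate([40, 0, 600]) cube([140, 40, 40]);
translate([40, 0, 900]) cube([140, 40, 40]);
translate([40, 0, 1200]) cube([140, 40, 40]);
translate([40, 0, 1500]) cube([140, 40, 40]);
translate([180, 0, 0]) cube([40, 40, 1900]);
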